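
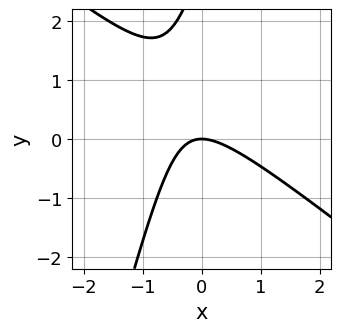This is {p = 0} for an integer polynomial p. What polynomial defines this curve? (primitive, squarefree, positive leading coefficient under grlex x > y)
3*x^2 + 3*x*y - y^2 + 3*y

First, the degree is 2 — a generic line meets the curve in up to 2 points.
Next, reading off the gridlines: it crosses the y-axis at the gridline y = 0; it crosses the x-axis at the gridline x = 0.
Finally, the integer polynomial consistent with all of this is the stated p.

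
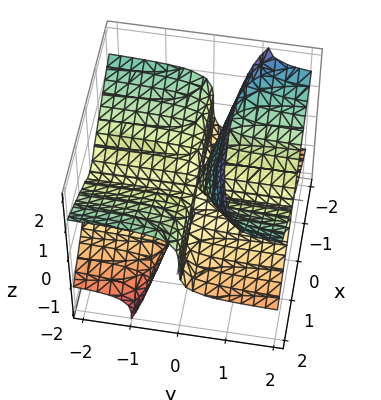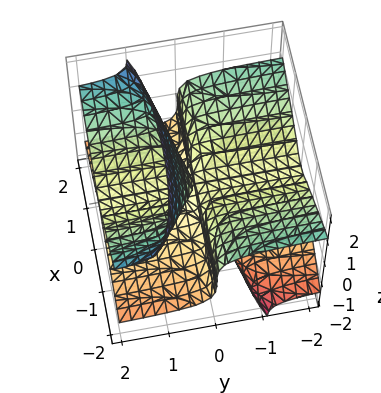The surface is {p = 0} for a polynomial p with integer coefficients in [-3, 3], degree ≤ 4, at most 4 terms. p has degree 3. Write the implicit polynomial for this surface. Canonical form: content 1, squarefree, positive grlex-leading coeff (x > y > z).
1. The degree is 3 — the shape is more complex than any degree-2 surface.
2. Checking where it meets the axes: the visible x-axis segment lies entirely on the surface; it crosses the z-axis at the gridline z = 0; the visible y-axis segment lies entirely on the surface.
3. Putting this together gives p.

x^2*y - 3*y*z^2 + z^3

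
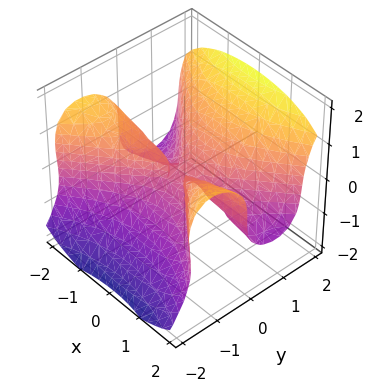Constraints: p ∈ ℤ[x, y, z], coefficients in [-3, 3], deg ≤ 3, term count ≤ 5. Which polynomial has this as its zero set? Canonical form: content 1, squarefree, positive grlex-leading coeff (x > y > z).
1. Degree: a generic line meets the surface in up to 3 points, so deg p = 3.
2. From the visible intercepts: the visible x-axis segment lies entirely on the surface; one y-axis crossing is at y = 0; it meets the z-axis at z = 0 (among the integer gridlines).
3. Assembling these constraints gives the stated polynomial.

2*x^2*y - 3*y^3 + 3*z^3 + y*z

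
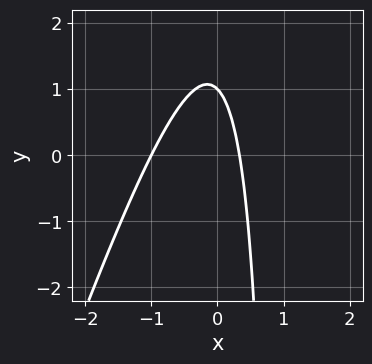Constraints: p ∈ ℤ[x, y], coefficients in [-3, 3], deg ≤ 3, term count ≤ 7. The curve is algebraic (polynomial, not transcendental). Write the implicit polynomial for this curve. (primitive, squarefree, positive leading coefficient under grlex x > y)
3*x^2 - x*y + 2*x + y - 1

First, degree: no degree-1 curve has this shape, so deg p = 2.
Then, from the visible intercepts: it crosses the x-axis at the gridline x = -1; it meets the y-axis at y = 1 (among the integer gridlines).
Finally, solving for integer coefficients yields p as stated.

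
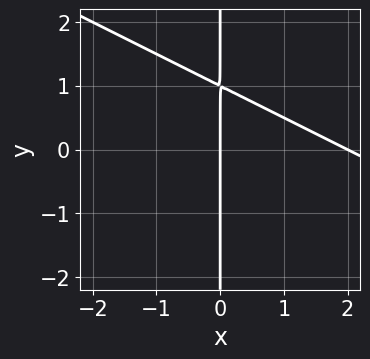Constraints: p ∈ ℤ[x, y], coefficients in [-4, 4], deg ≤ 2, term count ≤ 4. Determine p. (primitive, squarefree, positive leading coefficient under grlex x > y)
x^2 + 2*x*y - 2*x

(a) The degree is 2 — a generic line meets the curve in up to 2 points.
(b) From the axis intercepts and sections: every point of the y-axis in the box is on the curve; among the integer gridlines, it crosses the x-axis at x ∈ {0, 2}.
(c) Matching integer coefficients to the picture gives p.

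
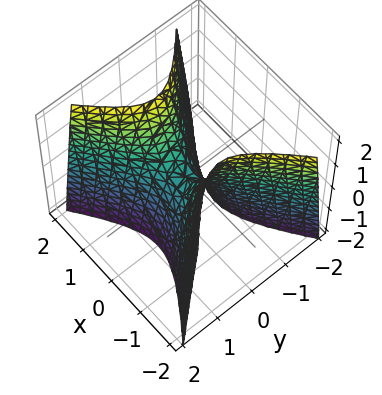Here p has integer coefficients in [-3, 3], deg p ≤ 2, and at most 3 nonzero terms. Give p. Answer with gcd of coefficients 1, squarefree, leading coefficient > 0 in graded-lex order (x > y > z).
First, deg p = 2. A hyperbolic paraboloid; a quadric.
Then, symmetries: the x ↦ −x reflection is a symmetry, so x appears only in even powers; the y ↦ −y reflection is a symmetry, so y appears only in even powers.
Next, from the visible intercepts: it meets the z-axis at z = 0 (among the integer gridlines); it crosses the y-axis at the gridline y = 0; one x-axis crossing is at x = 0.
Finally, together with the visible shape, these determine p as stated.

2*x^2 - 3*y^2 - z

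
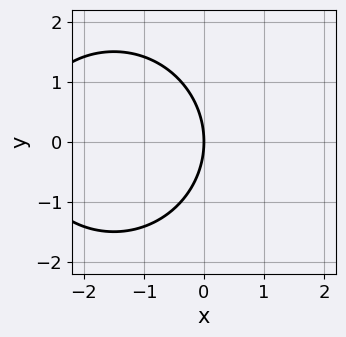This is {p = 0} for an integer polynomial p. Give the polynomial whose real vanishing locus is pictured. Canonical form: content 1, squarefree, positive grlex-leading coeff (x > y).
x^2 + y^2 + 3*x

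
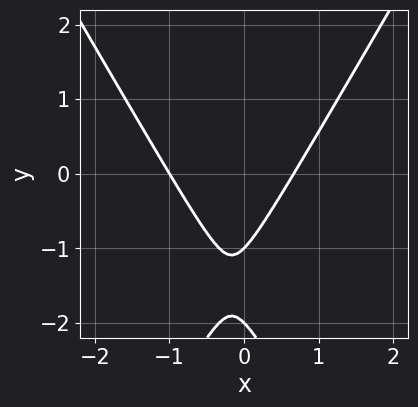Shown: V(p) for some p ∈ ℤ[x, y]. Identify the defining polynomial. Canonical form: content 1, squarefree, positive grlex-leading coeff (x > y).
3*x^2 - y^2 + x - 3*y - 2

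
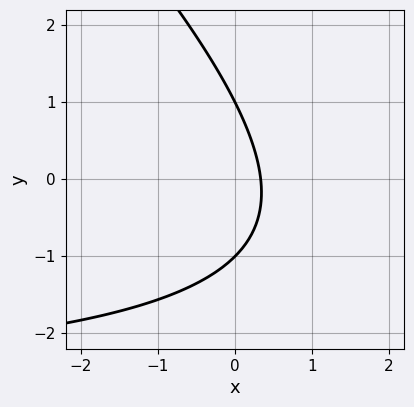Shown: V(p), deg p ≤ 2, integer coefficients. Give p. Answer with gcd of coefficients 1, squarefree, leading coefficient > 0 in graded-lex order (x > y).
x*y + y^2 + 3*x - 1

deg p = 2. The shape is more complex than any degree-1 curve.
From the visible intercepts: the y-axis gridline crossings are at y ∈ {-1, 1}.
These observations pin down the coefficients.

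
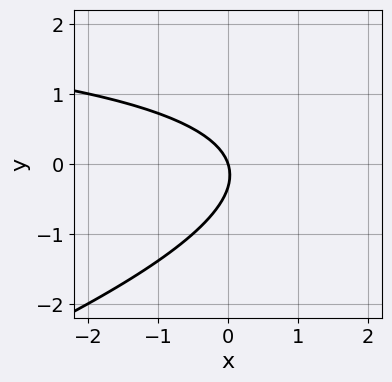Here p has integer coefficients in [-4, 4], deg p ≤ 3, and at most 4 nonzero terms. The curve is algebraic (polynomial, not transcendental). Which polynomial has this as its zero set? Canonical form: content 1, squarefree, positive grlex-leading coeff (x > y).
First, degree: a generic line meets the curve in up to 2 points, so deg p = 2.
Then, from the visible intercepts: it meets the x-axis at x = 0 (among the integer gridlines); one y-axis crossing is at y = 0.
Finally, together with the visible shape, these determine p as stated.

x*y - 3*y^2 - 3*x - y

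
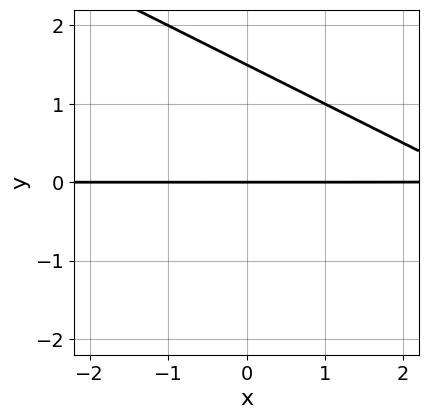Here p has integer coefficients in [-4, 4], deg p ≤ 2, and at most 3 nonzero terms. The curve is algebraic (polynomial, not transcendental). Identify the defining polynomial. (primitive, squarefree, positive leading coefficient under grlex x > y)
x*y + 2*y^2 - 3*y

(a) deg p = 2. The shape is more complex than any degree-1 curve.
(b) Against the integer gridlines: the visible x-axis segment lies entirely on the curve; it crosses the y-axis at the gridline y = 0.
(c) Solving for integer coefficients yields p as stated.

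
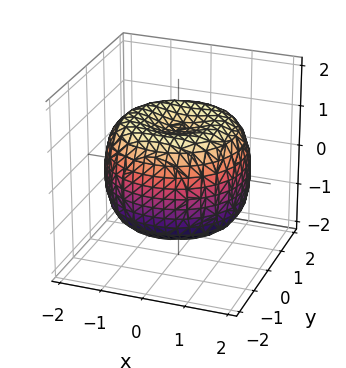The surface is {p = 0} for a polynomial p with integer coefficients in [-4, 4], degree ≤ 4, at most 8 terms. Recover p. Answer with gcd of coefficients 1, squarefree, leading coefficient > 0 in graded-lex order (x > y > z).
deg p = 4.
Symmetry: the z-axis is an axis of rotation, so x and y enter only as x² + y².
From the visible intercepts: the z-axis gridline crossings are at z ∈ {-1, 1}; a circular section at z = -1 has radius between 1 and 2.
These observations pin down the coefficients.

x^4 + 2*x^2*y^2 + y^4 - 2*x^2 - 2*y^2 + 2*z^2 - 2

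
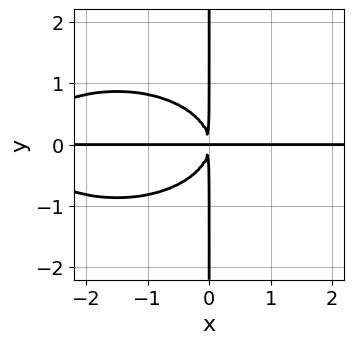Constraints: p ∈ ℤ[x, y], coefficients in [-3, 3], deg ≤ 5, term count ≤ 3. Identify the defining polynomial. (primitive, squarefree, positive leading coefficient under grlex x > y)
x^3*y + 3*x*y^3 + 3*x^2*y

deg p = 4.
Against the integer gridlines: the visible y-axis segment lies entirely on the curve; every point of the x-axis in the box is on the curve.
Fitting integer coefficients to these (and the overall shape) gives p.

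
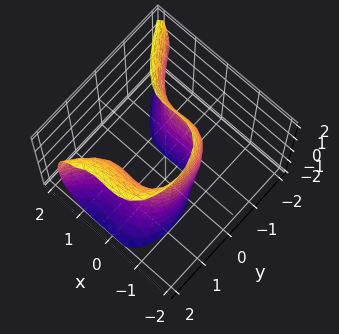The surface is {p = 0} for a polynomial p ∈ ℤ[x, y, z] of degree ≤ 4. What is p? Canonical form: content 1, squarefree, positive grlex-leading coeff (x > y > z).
First, deg p = 3. The shape is more complex than any degree-2 surface.
Then, from the visible intercepts: the surface avoids every integer z-axis point in the box; the y-axis gridline crossings are at y ∈ {-1, 1}.
Finally, putting this together gives p.

3*x^3 + y*z^2 - 2*x^2 - 3*y^2 + 3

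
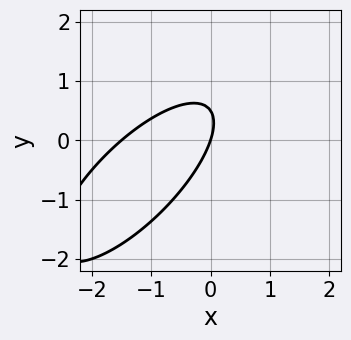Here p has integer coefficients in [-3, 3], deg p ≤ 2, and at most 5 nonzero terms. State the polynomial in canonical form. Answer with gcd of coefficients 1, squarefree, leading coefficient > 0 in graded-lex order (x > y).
2*x^2 - 3*x*y + 2*y^2 + 3*x - y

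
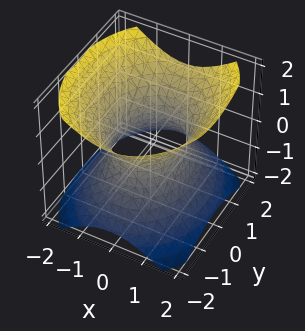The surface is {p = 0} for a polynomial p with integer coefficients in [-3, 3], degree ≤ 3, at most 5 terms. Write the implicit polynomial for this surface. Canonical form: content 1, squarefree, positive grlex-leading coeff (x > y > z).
The degree is 2 — an hourglass — one-sheet hyperboloid; a quadric.
Symmetries: the y ↦ −y reflection is a symmetry, so y appears only in even powers; the z ↦ −z reflection is a symmetry, so z appears only in even powers; mirror symmetry x ↦ −x ⇒ only even powers of x.
Reading off the gridlines: the x-axis gridline crossings are at x ∈ {-1, 1}; it misses every integer gridline on the z-axis.
These observations pin down the coefficients.

3*x^2 + 2*y^2 - 3*z^2 - 3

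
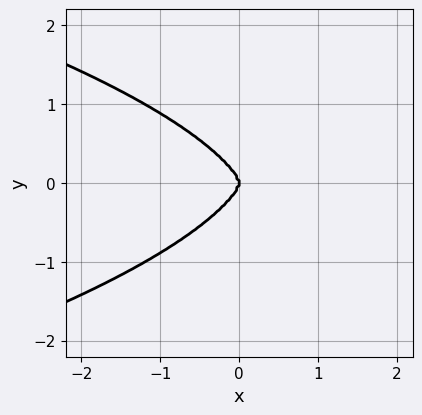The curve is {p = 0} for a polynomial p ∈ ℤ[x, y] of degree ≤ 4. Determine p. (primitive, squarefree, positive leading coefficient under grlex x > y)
1. The degree is 4 — a generic line meets the curve in up to 4 points.
2. Symmetries: mirror symmetry y ↦ −y ⇒ only even powers of y.
3. Against the integer gridlines: one y-axis crossing is at y = 0; it meets the x-axis at x = 0 (among the integer gridlines).
4. Together with the visible shape, these determine p as stated.

x^2*y^2 + 2*y^4 + 2*x^3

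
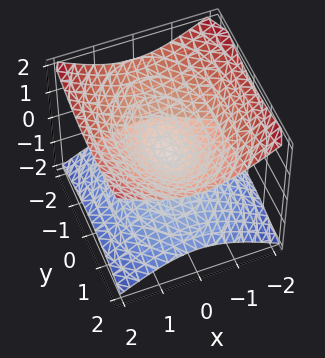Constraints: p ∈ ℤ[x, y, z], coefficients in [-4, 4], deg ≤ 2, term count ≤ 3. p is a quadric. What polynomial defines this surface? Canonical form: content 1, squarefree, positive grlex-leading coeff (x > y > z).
(a) Degree: a double cone through the origin; a quadric, so deg p = 2.
(b) Symmetries: it's symmetric under y → −y, forcing even powers of y; mirror symmetry z ↦ −z ⇒ only even powers of z; the x ↦ −x reflection is a symmetry, so x appears only in even powers.
(c) Against the integer gridlines: it crosses the x-axis at the gridline x = 0; it crosses the z-axis at the gridline z = 0; it meets the y-axis at y = 0 (among the integer gridlines).
(d) Assembling these constraints gives the stated polynomial.

2*x^2 + y^2 - 3*z^2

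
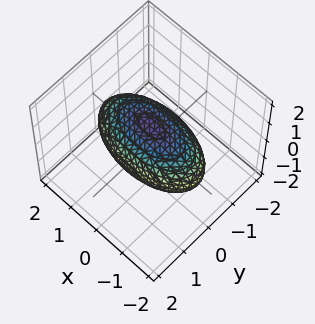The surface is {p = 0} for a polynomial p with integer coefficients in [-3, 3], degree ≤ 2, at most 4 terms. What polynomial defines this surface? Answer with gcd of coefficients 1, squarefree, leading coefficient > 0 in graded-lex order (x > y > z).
First, degree: a closed, bounded, convex surface; a quadric, so deg p = 2.
Then, symmetries: mirror symmetry x ↦ −x ⇒ only even powers of x; it's symmetric under z → −z, forcing even powers of z; mirror symmetry y ↦ −y ⇒ only even powers of y.
Next, reading off the gridlines: among the integer gridlines, it crosses the z-axis at z ∈ {-1, 1}; among the integer gridlines, it crosses the y-axis at y ∈ {-1, 1}.
Finally, these observations pin down the coefficients.

x^2 + 3*y^2 + 3*z^2 - 3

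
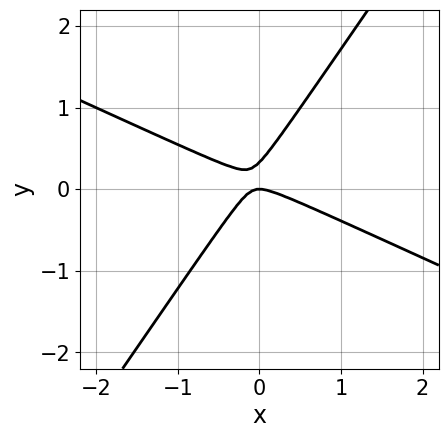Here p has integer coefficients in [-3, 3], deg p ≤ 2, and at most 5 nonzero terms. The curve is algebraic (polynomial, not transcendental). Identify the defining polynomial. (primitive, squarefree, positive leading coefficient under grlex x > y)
2*x^2 + 3*x*y - 3*y^2 + y

Degree: a generic line meets the curve in up to 2 points, so deg p = 2.
From the axis intercepts and sections: it meets the x-axis at x = 0 (among the integer gridlines); it crosses the y-axis at the gridline y = 0.
Assembling these constraints gives the stated polynomial.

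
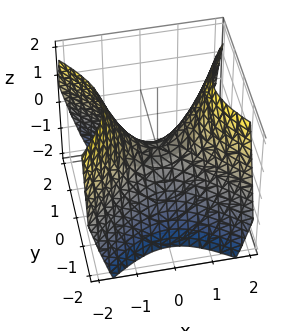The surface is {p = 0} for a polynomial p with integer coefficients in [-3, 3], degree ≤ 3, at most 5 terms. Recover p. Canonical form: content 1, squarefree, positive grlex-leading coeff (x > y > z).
x^2 - y^2 - z

1. deg p = 2. A saddle surface; a quadric.
2. Symmetries: it's symmetric under y → −y, forcing even powers of y; mirror symmetry x ↦ −x ⇒ only even powers of x.
3. Against the integer gridlines: it crosses the x-axis at the gridline x = 0; it meets the z-axis at z = 0 (among the integer gridlines).
4. Assembling these constraints gives the stated polynomial.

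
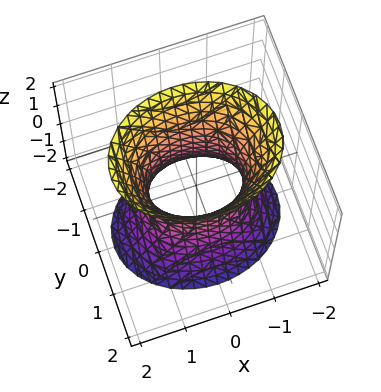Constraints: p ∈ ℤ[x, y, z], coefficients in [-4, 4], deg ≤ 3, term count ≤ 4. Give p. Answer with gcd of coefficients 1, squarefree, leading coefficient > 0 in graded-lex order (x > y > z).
2*x^2 + 3*y^2 - z^2 - 2

(a) deg p = 2. An hourglass — one-sheet hyperboloid; a quadric.
(b) Symmetries: the y ↦ −y reflection is a symmetry, so y appears only in even powers; it's symmetric under x → −x, forcing even powers of x; mirror symmetry z ↦ −z ⇒ only even powers of z.
(c) Against the integer gridlines: the x-axis gridline crossings are at x ∈ {-1, 1}; no z-intercept at any integer in the box.
(d) Putting this together gives p.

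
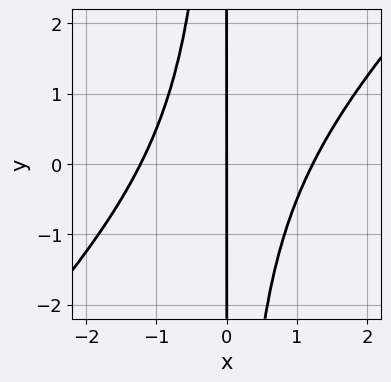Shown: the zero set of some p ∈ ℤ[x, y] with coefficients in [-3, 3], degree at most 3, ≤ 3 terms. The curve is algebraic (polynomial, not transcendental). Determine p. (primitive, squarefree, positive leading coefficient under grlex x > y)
2*x^3 - 2*x^2*y - 3*x

First, deg p = 3. A generic line meets the curve in up to 3 points.
Then, from the visible intercepts: every point of the y-axis in the box is on the curve; it meets the x-axis at x = 0 (among the integer gridlines).
Finally, assembling these constraints gives the stated polynomial.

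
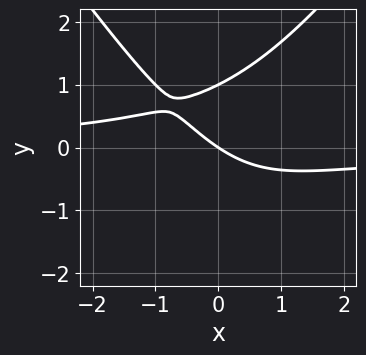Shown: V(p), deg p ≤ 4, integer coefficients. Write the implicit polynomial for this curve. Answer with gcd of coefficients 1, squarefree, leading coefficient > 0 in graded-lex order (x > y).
2*x^2*y - y^3 - 2*y^2 + 2*x + 3*y

First, the degree is 3 — the shape is more complex than any degree-2 curve.
Then, reading off the gridlines: among the integer gridlines, it crosses the y-axis at y ∈ {0, 1}; one x-axis crossing is at x = 0.
Finally, matching integer coefficients to the picture gives p.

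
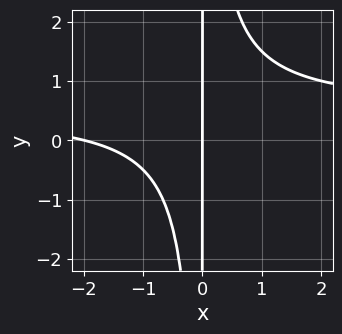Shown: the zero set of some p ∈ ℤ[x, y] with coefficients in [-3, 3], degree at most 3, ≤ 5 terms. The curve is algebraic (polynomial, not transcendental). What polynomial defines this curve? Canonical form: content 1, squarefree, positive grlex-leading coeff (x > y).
2*x^2*y - x^2 - 2*x

(a) Degree: the shape is more complex than any degree-2 curve, so deg p = 3.
(b) From the visible intercepts: among the integer gridlines, it crosses the x-axis at x ∈ {-2, 0}; every point of the y-axis in the box is on the curve.
(c) Putting this together gives p.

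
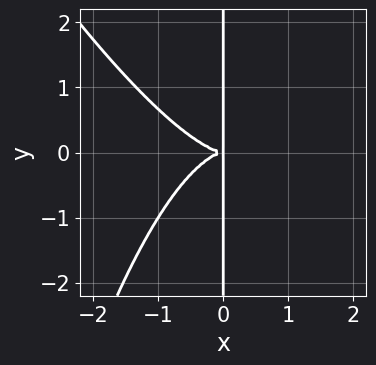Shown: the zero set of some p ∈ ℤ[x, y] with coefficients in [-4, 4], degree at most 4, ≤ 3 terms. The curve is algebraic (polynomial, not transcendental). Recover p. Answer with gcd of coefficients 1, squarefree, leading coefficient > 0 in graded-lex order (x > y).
2*x^4 + x^3*y + 3*x*y^2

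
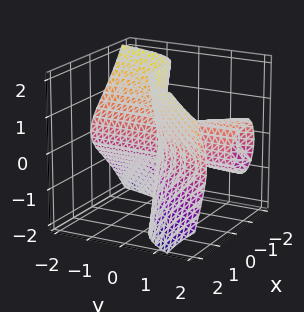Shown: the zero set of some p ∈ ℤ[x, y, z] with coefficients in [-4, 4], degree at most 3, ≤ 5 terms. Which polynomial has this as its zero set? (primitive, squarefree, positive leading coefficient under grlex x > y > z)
1. I count 2 distinct pieces. They look like related sheets of one shape, so recover p as a whole.
2. The degree is 3 — the shape is more complex than any degree-2 surface.
3. Checking where it meets the axes: every point of the z-axis in the box is on the surface; it meets the x-axis at x = 0 (among the integer gridlines); every point of the y-axis in the box is on the surface.
4. Assembling these constraints gives the stated polynomial.

x^3 - y*z^2 - x*y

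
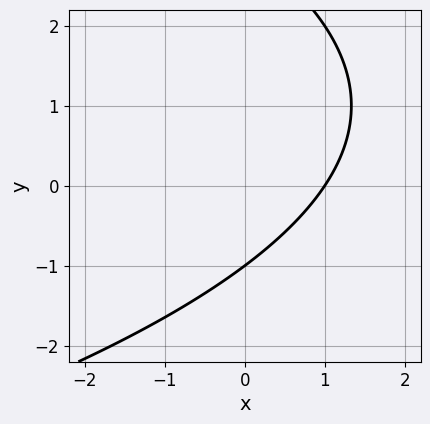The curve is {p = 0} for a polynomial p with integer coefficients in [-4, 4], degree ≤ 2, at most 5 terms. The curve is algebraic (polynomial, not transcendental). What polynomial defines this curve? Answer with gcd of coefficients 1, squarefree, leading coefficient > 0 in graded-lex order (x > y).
y^2 + 3*x - 2*y - 3

The degree is 2 — no degree-1 curve has this shape.
Reading off the gridlines: it meets the x-axis at x = 1 (among the integer gridlines); it crosses the y-axis at the gridline y = -1.
Fitting integer coefficients to these (and the overall shape) gives p.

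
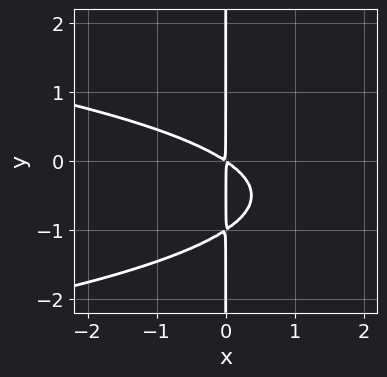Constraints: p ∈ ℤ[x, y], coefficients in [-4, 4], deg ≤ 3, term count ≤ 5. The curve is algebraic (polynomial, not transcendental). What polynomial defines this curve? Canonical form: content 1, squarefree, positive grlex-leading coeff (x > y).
3*x*y^2 + 2*x^2 + 3*x*y

(a) Degree: a generic line meets the curve in up to 3 points, so deg p = 3.
(b) From the axis intercepts and sections: every point of the y-axis in the box is on the curve.
(c) The integer polynomial consistent with all of this is the stated p.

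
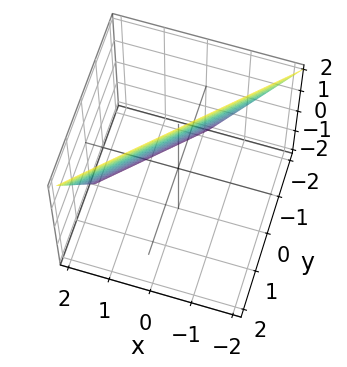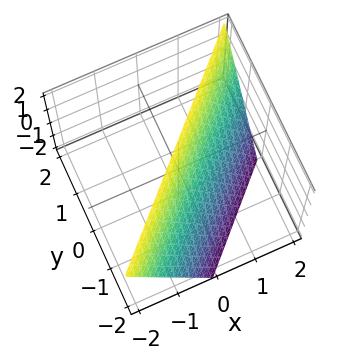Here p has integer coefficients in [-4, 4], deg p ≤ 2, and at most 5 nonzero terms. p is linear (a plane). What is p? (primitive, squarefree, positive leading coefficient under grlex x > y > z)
2*x - 2*y + z - 2

(a) The degree is 1 — every cross-section is a straight line — this is a plane.
(b) Against the integer gridlines: one x-axis crossing is at x = 1; one z-axis crossing is at z = 2.
(c) Solving for integer coefficients yields p as stated. Check: (0, -1, 0) on the y-axis lies on the surface, and p(0, -1, 0) = 0. ✓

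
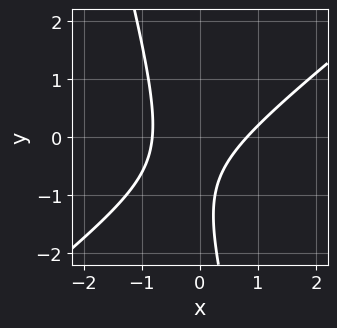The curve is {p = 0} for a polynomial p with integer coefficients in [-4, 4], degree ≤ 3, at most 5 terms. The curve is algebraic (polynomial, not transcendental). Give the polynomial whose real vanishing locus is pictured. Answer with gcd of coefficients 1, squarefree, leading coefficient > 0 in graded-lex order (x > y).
3*x^2 - 3*x*y - y^2 - 2*y - 2

1. The degree is 2 — the shape is more complex than any degree-1 curve.
2. Reading off the gridlines: the curve avoids every integer y-axis point in the box.
3. Putting this together gives p.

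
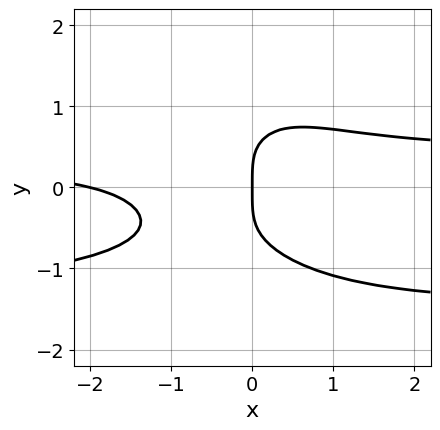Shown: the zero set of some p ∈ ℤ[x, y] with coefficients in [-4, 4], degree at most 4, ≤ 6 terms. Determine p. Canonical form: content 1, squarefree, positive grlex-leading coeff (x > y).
2*x^2*y^2 + 2*y^4 + 2*x^2*y - x^2 - 2*x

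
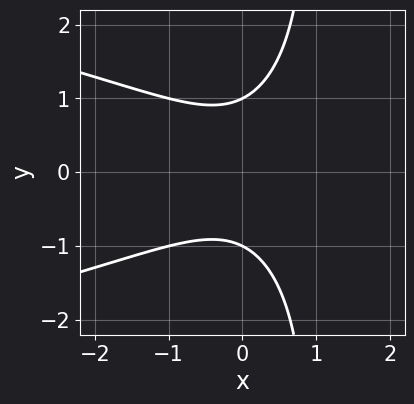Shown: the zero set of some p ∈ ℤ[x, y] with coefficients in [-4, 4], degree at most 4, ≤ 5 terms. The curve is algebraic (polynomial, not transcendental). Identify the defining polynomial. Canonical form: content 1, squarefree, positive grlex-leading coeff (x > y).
First, degree: a generic line meets the curve in up to 3 points, so deg p = 3.
Then, symmetries: mirror symmetry y ↦ −y ⇒ only even powers of y.
Then, from the visible intercepts: the curve avoids every integer x-axis point in the box; the y-axis gridline crossings are at y ∈ {-1, 1}.
Finally, these observations pin down the coefficients.

x*y^2 + x^2 - y^2 + 1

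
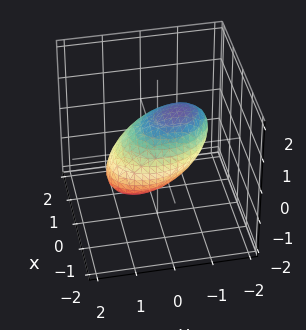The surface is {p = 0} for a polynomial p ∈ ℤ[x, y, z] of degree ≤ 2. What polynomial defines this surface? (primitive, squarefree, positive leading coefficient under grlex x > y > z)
deg p = 2. A generic line meets the surface in up to 2 points.
Against the integer gridlines: the x-axis gridline crossings are at x ∈ {-1, 1}; the z-axis gridline crossings are at z ∈ {-1, 1}.
These observations pin down the coefficients.

3*x^2 + x*y + 2*y^2 + 2*y*z + 3*z^2 - 3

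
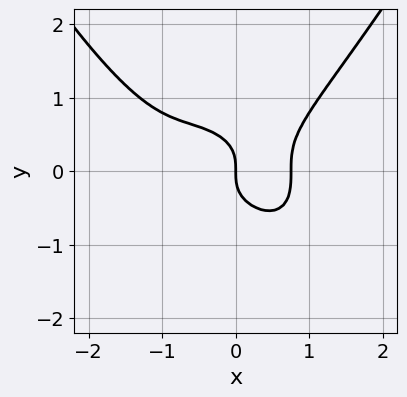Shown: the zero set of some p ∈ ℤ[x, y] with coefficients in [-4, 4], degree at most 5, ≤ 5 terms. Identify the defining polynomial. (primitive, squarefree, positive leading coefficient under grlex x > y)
x^4 + x^3 - 2*y^3 - x

The degree is 4 — a generic line meets the curve in up to 4 points.
Reading off the gridlines: it crosses the y-axis at the gridline y = 0; it meets the x-axis at x = 0 (among the integer gridlines).
Fitting integer coefficients to these (and the overall shape) gives p.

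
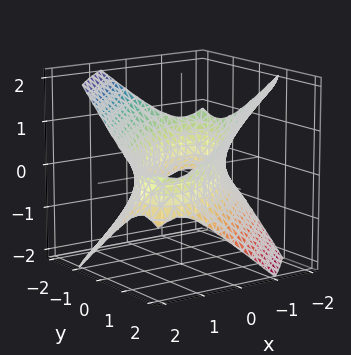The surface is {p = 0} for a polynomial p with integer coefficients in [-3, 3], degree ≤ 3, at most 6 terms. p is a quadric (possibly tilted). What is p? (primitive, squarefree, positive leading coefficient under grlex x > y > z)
2*x^2 - 3*x*y + 2*y^2 - 3*z^2 - 3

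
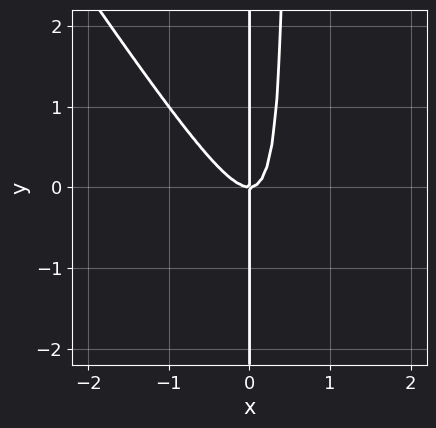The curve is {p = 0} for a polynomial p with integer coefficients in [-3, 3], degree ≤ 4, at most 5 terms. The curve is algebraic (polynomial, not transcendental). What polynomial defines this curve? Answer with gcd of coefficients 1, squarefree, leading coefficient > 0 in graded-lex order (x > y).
Degree: no degree-2 curve has this shape, so deg p = 3.
Checking where it meets the axes: the visible y-axis segment lies entirely on the curve; it crosses the x-axis at the gridline x = 0.
Fitting integer coefficients to these (and the overall shape) gives p.

3*x^3 + 2*x^2*y - x*y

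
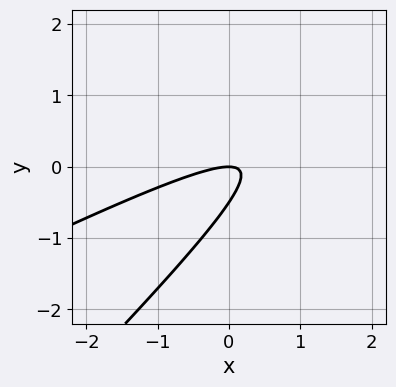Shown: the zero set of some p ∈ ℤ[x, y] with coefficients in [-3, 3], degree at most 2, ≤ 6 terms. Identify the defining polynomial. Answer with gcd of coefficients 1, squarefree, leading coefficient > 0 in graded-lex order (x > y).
x^2 - 3*x*y + 2*y^2 + y

First, the degree is 2 — the shape is more complex than any degree-1 curve.
Next, checking where it meets the axes: it meets the x-axis at x = 0 (among the integer gridlines); it meets the y-axis at y = 0 (among the integer gridlines).
Finally, these observations pin down the coefficients.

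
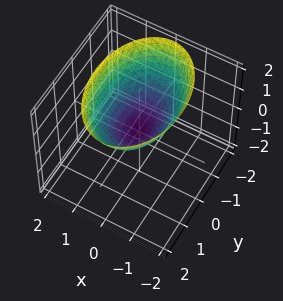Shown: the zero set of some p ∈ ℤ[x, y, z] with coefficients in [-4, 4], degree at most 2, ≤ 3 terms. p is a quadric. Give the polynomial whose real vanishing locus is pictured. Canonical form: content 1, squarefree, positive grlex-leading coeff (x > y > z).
2*x^2 + y^2 - 2*z

(a) The degree is 2 — a single bowl opening along one axis; a quadric.
(b) Symmetries: mirror symmetry y ↦ −y ⇒ only even powers of y; the x ↦ −x reflection is a symmetry, so x appears only in even powers.
(c) From the axis intercepts and sections: one x-axis crossing is at x = 0; one y-axis crossing is at y = 0.
(d) Putting this together gives p.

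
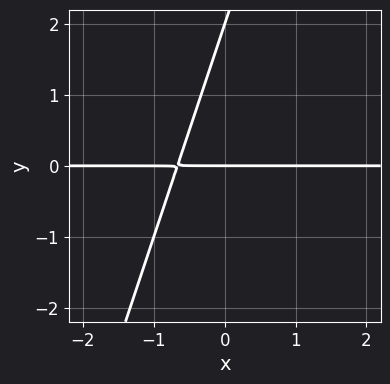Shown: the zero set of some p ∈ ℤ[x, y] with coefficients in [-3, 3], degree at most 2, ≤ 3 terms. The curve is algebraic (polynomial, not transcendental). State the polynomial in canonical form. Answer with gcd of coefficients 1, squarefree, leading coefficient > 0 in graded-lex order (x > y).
3*x*y - y^2 + 2*y

First, the degree is 2 — the shape is more complex than any degree-1 curve.
Next, observable constraints: the visible x-axis segment lies entirely on the curve; among the integer gridlines, it crosses the y-axis at y ∈ {0, 2}.
Finally, solving for integer coefficients yields p as stated.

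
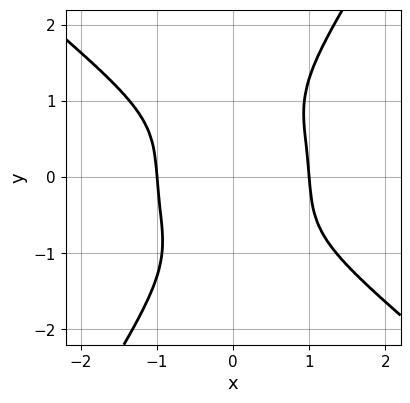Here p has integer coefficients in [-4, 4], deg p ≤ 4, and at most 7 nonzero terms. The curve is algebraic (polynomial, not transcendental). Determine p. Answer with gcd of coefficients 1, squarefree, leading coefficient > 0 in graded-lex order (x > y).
(a) Degree: a generic line meets the curve in up to 4 points, so deg p = 4.
(b) Checking where it meets the axes: the x-axis gridline crossings are at x ∈ {-1, 1}; no y-intercept at any integer in the box.
(c) Together with the visible shape, these determine p as stated.

3*x^4 + x^3*y + 2*x*y^3 - 2*y^4 - 3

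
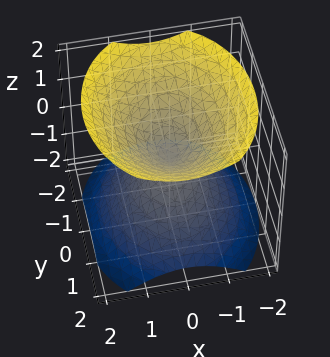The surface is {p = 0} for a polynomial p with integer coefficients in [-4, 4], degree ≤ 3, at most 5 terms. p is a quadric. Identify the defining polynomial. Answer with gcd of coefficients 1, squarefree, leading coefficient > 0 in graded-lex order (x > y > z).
3*x^2 + 2*y^2 - 3*z^2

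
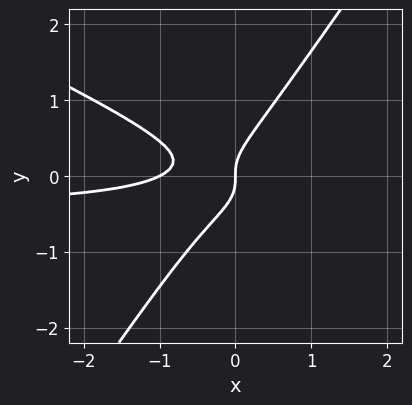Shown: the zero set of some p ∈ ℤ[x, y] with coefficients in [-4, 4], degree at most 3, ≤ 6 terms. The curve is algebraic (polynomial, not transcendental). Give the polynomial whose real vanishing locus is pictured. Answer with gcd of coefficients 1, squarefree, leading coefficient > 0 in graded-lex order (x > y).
2*x^2*y + 3*x*y^2 - 3*y^3 + x^2 + x

(a) Degree: no degree-2 curve has this shape, so deg p = 3.
(b) From the axis intercepts and sections: the x-axis gridline crossings are at x ∈ {-1, 0}; one y-axis crossing is at y = 0.
(c) Matching integer coefficients to the picture gives p.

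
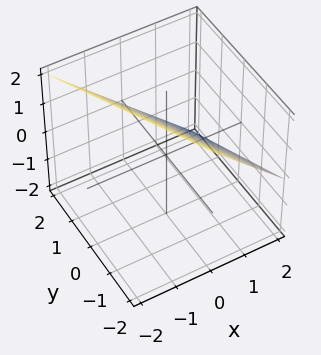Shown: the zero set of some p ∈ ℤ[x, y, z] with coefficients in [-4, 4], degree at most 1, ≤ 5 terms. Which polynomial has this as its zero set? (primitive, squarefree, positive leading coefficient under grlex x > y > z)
2*x + y + 2*z - 2

First, deg p = 1.
Then, reading off the gridlines: one y-axis crossing is at y = 2; it crosses the x-axis at the gridline x = 1; it crosses the z-axis at the gridline z = 1.
Finally, the integer polynomial consistent with all of this is the stated p.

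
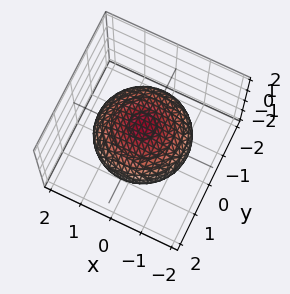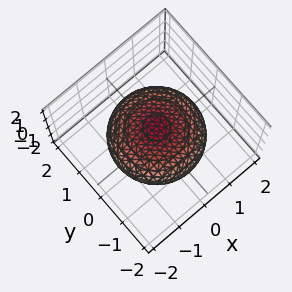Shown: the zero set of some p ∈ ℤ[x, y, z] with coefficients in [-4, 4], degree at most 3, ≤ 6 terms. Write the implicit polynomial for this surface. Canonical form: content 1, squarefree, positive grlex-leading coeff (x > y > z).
x^2 + y^2 + 2*z^2 - 2

1. The degree is 2 — a closed, bounded, convex surface; a quadric.
2. Symmetries: the z-axis is an axis of rotation, so x and y enter only as x² + y²; mirror symmetry z ↦ −z ⇒ only even powers of z.
3. Against the integer gridlines: a circular section at z = 0 has radius between 1 and 2; the z-axis gridline crossings are at z ∈ {-1, 1}.
4. Matching integer coefficients to the picture gives p.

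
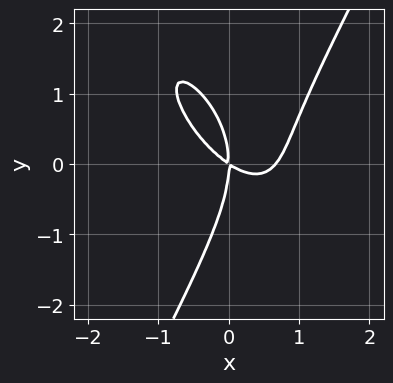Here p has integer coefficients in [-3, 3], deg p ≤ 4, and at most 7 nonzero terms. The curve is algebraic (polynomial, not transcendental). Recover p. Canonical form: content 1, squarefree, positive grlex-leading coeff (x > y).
First, deg p = 3. The shape is more complex than any degree-2 curve.
Next, checking where it meets the axes: one x-axis crossing is at x = 0; one y-axis crossing is at y = 0.
Finally, these observations pin down the coefficients.

3*x^3 + 2*x^2*y - y^3 - 2*x^2 - 3*x*y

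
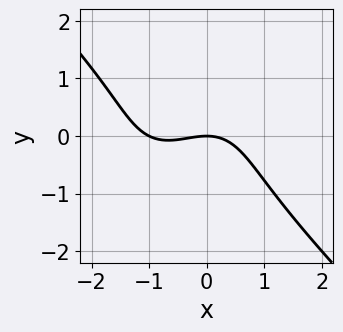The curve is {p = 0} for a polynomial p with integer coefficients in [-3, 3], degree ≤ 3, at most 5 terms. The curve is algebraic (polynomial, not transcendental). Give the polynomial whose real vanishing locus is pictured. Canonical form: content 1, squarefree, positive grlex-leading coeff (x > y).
x^3 + y^3 + x^2 + 2*y

1. Degree: no degree-2 curve has this shape, so deg p = 3.
2. From the visible intercepts: it meets the y-axis at y = 0 (among the integer gridlines); among the integer gridlines, it crosses the x-axis at x ∈ {-1, 0}.
3. Together with the visible shape, these determine p as stated.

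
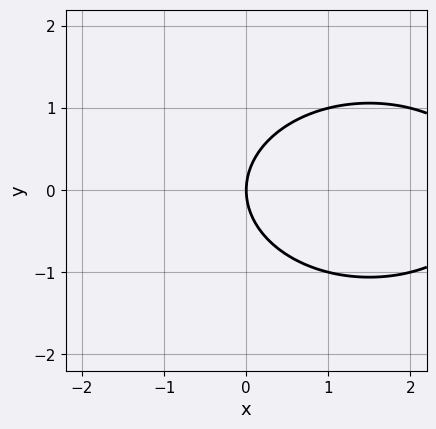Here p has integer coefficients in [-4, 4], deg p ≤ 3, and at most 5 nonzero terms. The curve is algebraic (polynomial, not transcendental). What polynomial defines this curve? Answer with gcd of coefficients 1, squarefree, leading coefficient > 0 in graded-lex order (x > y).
First, deg p = 2. A generic line meets the curve in up to 2 points.
Then, symmetries: the y ↦ −y reflection is a symmetry, so y appears only in even powers.
Next, from the axis intercepts and sections: one y-axis crossing is at y = 0; it meets the x-axis at x = 0 (among the integer gridlines).
Finally, assembling these constraints gives the stated polynomial.

x^2 + 2*y^2 - 3*x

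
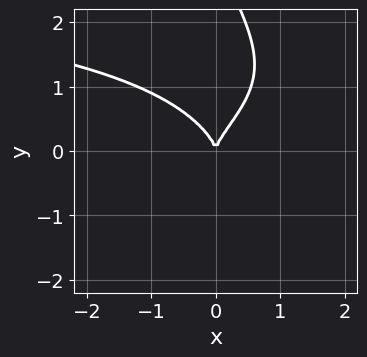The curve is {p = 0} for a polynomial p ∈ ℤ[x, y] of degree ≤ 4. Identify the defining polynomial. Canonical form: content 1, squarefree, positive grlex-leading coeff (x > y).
2*x*y^3 + y^4 - 3*y^3 + 3*x^2

First, degree: a generic line meets the curve in up to 4 points, so deg p = 4.
Then, from the visible intercepts: it meets the x-axis at x = 0 (among the integer gridlines); it meets the y-axis at y = 0 (among the integer gridlines).
Finally, fitting integer coefficients to these (and the overall shape) gives p.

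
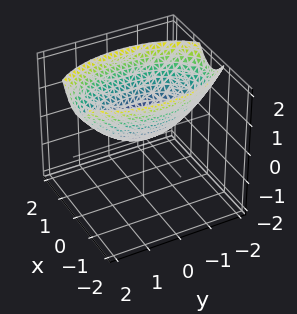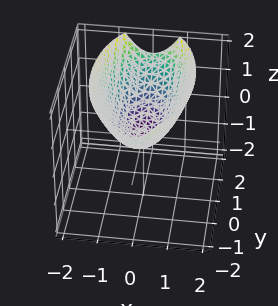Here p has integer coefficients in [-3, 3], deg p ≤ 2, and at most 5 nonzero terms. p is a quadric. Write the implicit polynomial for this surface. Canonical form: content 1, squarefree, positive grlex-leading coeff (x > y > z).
(a) deg p = 2. A paraboloid; a quadric.
(b) Symmetries: mirror symmetry y ↦ −y ⇒ only even powers of y; it's symmetric under x → −x, forcing even powers of x.
(c) From the axis intercepts and sections: one z-axis crossing is at z = 0; one y-axis crossing is at y = 0; it crosses the x-axis at the gridline x = 0.
(d) Matching integer coefficients to the picture gives p.

3*x^2 + y^2 - 3*z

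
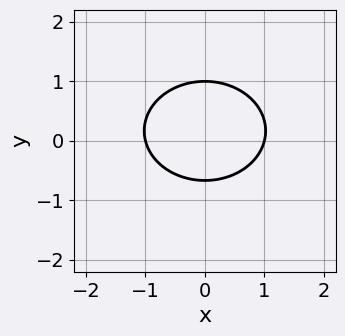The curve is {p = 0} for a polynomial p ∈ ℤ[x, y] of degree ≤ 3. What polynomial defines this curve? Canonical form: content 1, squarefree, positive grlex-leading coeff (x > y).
2*x^2 + 3*y^2 - y - 2

deg p = 2.
Symmetries: mirror symmetry x ↦ −x ⇒ only even powers of x.
Reading off the gridlines: among the integer gridlines, it crosses the x-axis at x ∈ {-1, 1}; it crosses the y-axis at the gridline y = 1.
Assembling these constraints gives the stated polynomial.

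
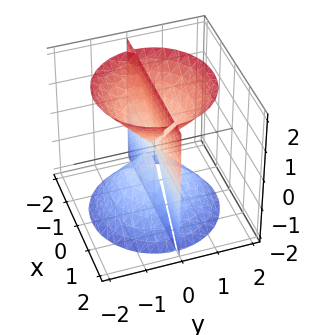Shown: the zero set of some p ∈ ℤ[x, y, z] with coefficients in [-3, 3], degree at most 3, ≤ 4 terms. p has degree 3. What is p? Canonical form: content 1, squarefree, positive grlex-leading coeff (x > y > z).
1. The picture has 3 separate pieces. They look like related sheets of one shape, so recover p as a whole.
2. Degree: the shape is more complex than any degree-2 surface, so deg p = 3.
3. From the visible intercepts: one y-axis crossing is at y = 0; the visible z-axis segment lies entirely on the surface.
4. Matching integer coefficients to the picture gives p. Check: (-1, 0, 0) on the x-axis lies on the surface, and p(-1, 0, 0) = 0. ✓

3*x^2*y + 3*y^3 - 2*y*z^2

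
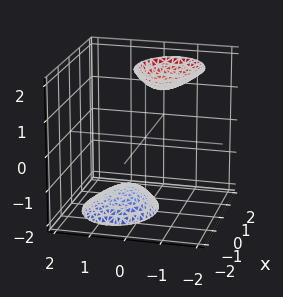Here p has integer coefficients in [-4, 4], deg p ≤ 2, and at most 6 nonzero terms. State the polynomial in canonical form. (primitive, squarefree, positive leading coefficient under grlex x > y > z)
2*x^2 + 3*y^2 + 2*y*z - z^2 + 3

First, I count 2 distinct pieces. They look like related sheets of one shape, so recover p as a whole.
Next, degree: the shape is more complex than any degree-1 surface, so deg p = 2.
Then, observable constraints: the surface avoids every integer x-axis point in the box; it misses every integer gridline on the y-axis.
Finally, solving for integer coefficients yields p as stated.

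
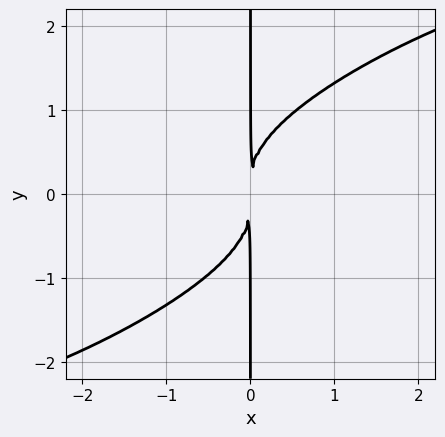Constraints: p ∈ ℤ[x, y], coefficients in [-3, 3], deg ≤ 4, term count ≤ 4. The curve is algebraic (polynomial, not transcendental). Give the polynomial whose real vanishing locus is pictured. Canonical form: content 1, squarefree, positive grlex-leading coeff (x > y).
x^3*y - 3*x^2*y^2 + 3*x*y^3 - 3*x^2

(a) Degree: the shape is more complex than any degree-3 curve, so deg p = 4.
(b) From the axis intercepts and sections: the visible y-axis segment lies entirely on the curve.
(c) These observations pin down the coefficients.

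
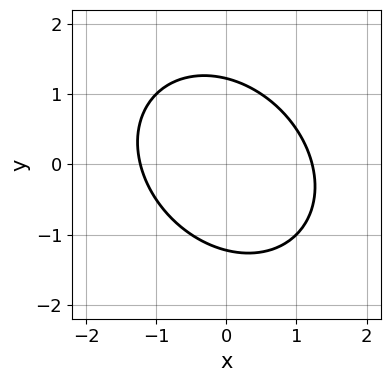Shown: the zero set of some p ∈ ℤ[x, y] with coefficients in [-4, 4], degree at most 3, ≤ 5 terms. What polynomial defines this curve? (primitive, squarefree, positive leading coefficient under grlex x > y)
2*x^2 + x*y + 2*y^2 - 3

Degree: the shape is more complex than any degree-1 curve, so deg p = 2.
The integer polynomial consistent with all of this is the stated p.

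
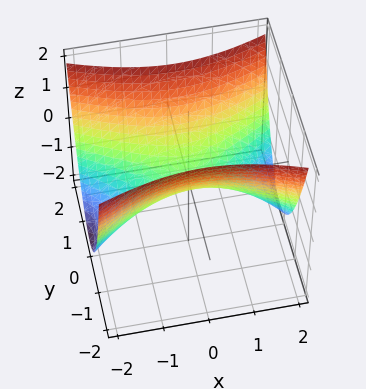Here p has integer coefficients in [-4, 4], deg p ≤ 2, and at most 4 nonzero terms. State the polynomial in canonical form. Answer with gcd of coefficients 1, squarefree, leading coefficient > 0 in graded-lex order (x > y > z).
The degree is 2 — a hyperbolic paraboloid; a quadric.
Symmetries: the x ↦ −x reflection is a symmetry, so x appears only in even powers; the y ↦ −y reflection is a symmetry, so y appears only in even powers.
Against the integer gridlines: it meets the y-axis at y = 0 (among the integer gridlines); one z-axis crossing is at z = 0; one x-axis crossing is at x = 0.
Matching integer coefficients to the picture gives p.

x^2 - 3*y^2 + 3*z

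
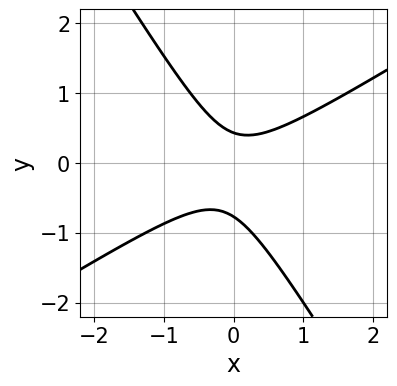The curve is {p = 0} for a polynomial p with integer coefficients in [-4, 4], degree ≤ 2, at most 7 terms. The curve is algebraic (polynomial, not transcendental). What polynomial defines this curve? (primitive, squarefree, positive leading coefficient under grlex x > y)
3*x^2 - 3*x*y - 3*y^2 - y + 1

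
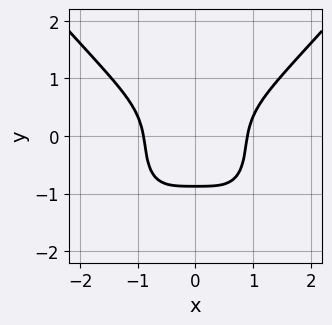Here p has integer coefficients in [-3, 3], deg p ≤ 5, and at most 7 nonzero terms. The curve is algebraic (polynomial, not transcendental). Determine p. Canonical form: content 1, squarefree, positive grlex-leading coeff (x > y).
3*x^4 - 2*x^2*y^2 - 2*x^2*y - 3*y^3 - 2

(a) deg p = 4.
(b) Symmetries: the x ↦ −x reflection is a symmetry, so x appears only in even powers.
(c) Solving for integer coefficients yields p as stated.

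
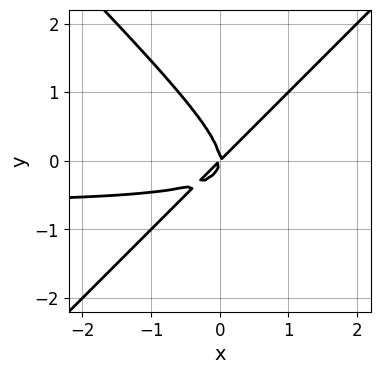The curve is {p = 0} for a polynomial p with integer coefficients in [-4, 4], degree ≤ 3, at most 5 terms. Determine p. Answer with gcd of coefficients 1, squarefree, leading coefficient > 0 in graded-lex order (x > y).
3*x^2*y - 3*y^3 + 2*x^2 - 2*x*y

1. The degree is 3 — a generic line meets the curve in up to 3 points.
2. Observable constraints: it crosses the y-axis at the gridline y = 0; it crosses the x-axis at the gridline x = 0.
3. Assembling these constraints gives the stated polynomial.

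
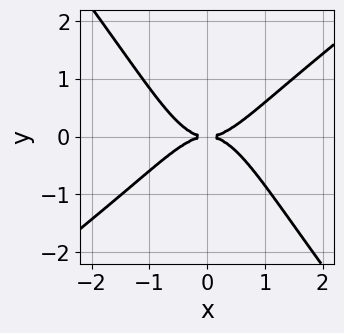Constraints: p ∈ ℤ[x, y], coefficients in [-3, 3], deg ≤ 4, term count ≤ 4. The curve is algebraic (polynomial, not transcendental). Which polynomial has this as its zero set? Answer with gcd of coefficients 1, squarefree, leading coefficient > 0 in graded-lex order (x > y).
The degree is 4 — the shape is more complex than any degree-3 curve.
From the axis intercepts and sections: it meets the y-axis at y = 0 (among the integer gridlines); it crosses the x-axis at the gridline x = 0.
Putting this together gives p.

2*x^4 - x^3*y - 2*x^2*y^2 - 2*y^2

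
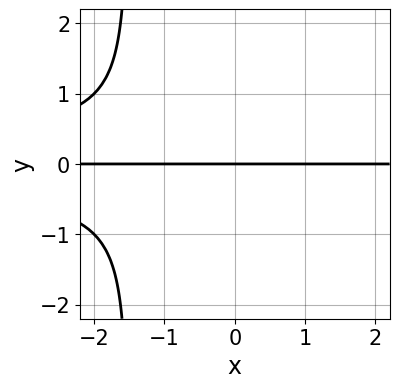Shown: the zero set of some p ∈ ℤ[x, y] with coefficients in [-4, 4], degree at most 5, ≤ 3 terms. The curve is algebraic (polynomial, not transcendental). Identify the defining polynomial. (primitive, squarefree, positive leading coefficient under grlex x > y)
1. The degree is 4 — a generic line meets the curve in up to 4 points.
2. Checking where it meets the axes: the visible x-axis segment lies entirely on the curve; it meets the y-axis at y = 0 (among the integer gridlines).
3. Solving for integer coefficients yields p as stated.

2*x*y^3 + 3*y^3 + y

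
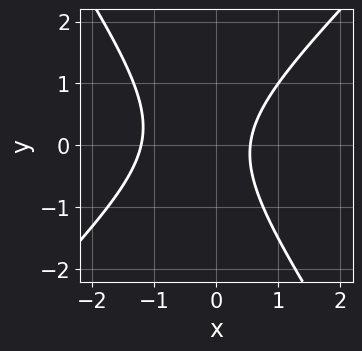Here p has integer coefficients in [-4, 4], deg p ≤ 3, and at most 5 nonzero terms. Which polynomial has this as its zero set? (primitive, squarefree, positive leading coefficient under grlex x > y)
3*x^2 - x*y - 2*y^2 + 2*x - 2

1. The degree is 2 — a generic line meets the curve in up to 2 points.
2. Against the integer gridlines: it misses every integer gridline on the y-axis.
3. Fitting integer coefficients to these (and the overall shape) gives p.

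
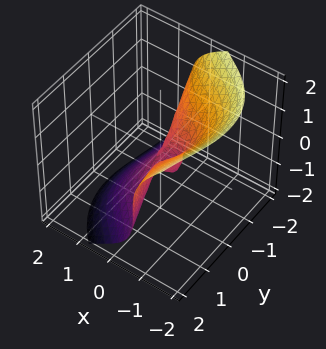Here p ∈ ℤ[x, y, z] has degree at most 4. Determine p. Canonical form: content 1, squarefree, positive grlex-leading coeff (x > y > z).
1. Degree: no degree-2 surface has this shape, so deg p = 3.
2. Reading off the gridlines: it crosses the y-axis at the gridline y = 0; one z-axis crossing is at z = 0; one x-axis crossing is at x = 0.
3. Fitting integer coefficients to these (and the overall shape) gives p.

3*x^3 + 3*x*y^2 + y^3 + 2*z^3 + 2*x^2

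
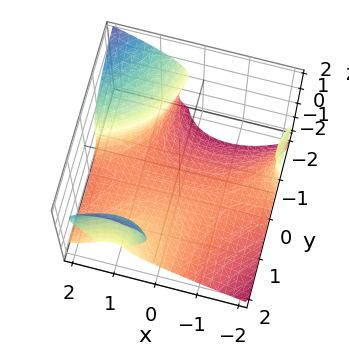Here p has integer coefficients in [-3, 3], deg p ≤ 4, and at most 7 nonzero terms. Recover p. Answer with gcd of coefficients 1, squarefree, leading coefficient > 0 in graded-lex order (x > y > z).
(a) deg p = 3. A generic line meets the surface in up to 3 points.
(b) Against the integer gridlines: it misses every integer gridline on the x-axis; no y-intercept at any integer in the box.
(c) Solving for integer coefficients yields p as stated.

x^2*y - x*y^2 - y*z^2 + z^3 + 2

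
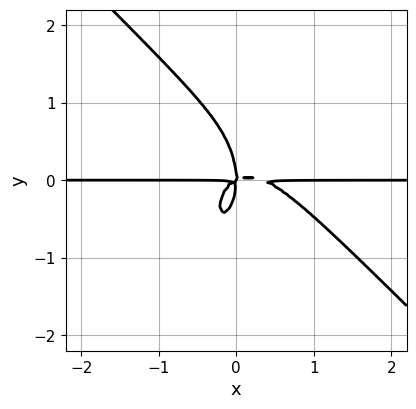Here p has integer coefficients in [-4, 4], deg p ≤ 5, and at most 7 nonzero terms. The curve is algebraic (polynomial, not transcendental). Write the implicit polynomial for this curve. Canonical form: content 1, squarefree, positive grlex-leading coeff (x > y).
3*x^3*y + 2*x^2*y^2 + y^4 - x^2*y + 2*x*y^2

1. deg p = 4. The shape is more complex than any degree-3 curve.
2. Reading off the gridlines: every point of the x-axis in the box is on the curve.
3. Putting this together gives p.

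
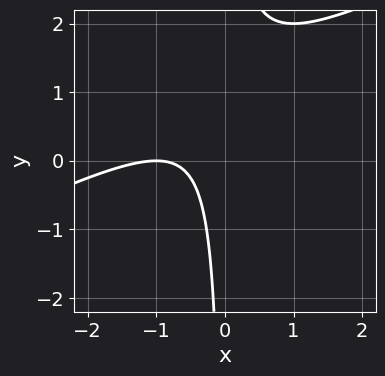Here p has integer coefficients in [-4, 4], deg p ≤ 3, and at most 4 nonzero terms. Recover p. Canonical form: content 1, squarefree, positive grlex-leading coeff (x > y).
x^2 - 2*x*y + 2*x + 1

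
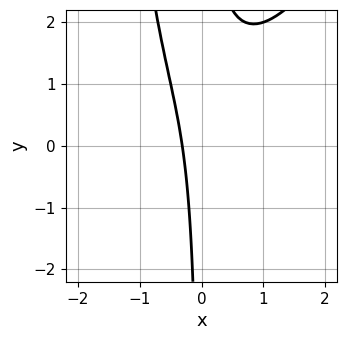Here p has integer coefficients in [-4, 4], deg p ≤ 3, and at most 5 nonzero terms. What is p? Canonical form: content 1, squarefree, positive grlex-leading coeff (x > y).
2*x^3 - x^2*y - 2*x*y + 3*x + 1

First, degree: a generic line meets the curve in up to 3 points, so deg p = 3.
Then, against the integer gridlines: the curve avoids every integer y-axis point in the box.
Finally, putting this together gives p.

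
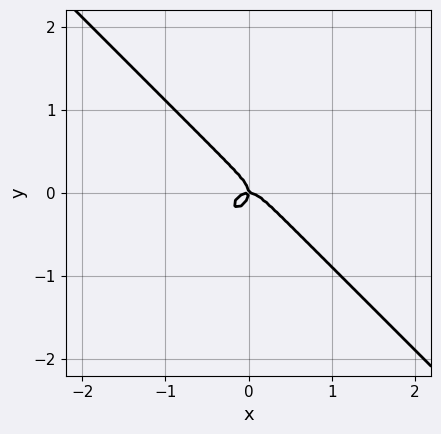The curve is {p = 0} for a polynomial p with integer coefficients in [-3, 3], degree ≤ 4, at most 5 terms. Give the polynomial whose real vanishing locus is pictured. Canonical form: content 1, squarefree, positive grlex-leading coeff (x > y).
(a) Degree: a generic line meets the curve in up to 3 points, so deg p = 3.
(b) Observable constraints: it crosses the y-axis at the gridline y = 0; it crosses the x-axis at the gridline x = 0.
(c) Solving for integer coefficients yields p as stated.

3*x^3 + 3*y^3 + x*y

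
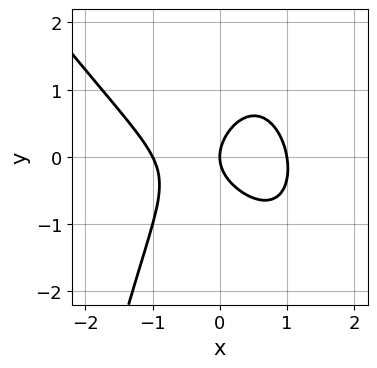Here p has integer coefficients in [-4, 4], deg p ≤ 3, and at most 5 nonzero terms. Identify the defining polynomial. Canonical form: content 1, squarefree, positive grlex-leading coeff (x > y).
First, degree: a generic line meets the curve in up to 3 points, so deg p = 3.
Next, observable constraints: one y-axis crossing is at y = 0; among the integer gridlines, it crosses the x-axis at x ∈ {-1, 0, 1}.
Finally, matching integer coefficients to the picture gives p.

3*x^3 + 2*x^2*y - x*y + 3*y^2 - 3*x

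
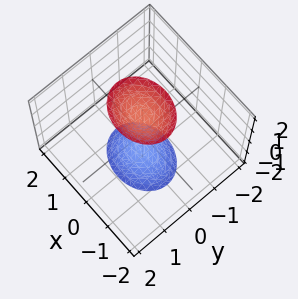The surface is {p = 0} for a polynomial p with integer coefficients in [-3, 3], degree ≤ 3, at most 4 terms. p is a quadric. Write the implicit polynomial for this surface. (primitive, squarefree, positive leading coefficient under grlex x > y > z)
First, I count 2 distinct pieces. They look like related sheets of one shape, so recover p as a whole.
Then, degree: two separate bowl-shaped sheets opening away from each other; a quadric, so deg p = 2.
Next, symmetries: mirror symmetry z ↦ −z ⇒ only even powers of z; the x ↦ −x reflection is a symmetry, so x appears only in even powers; mirror symmetry y ↦ −y ⇒ only even powers of y.
Next, observable constraints: the surface avoids every integer x-axis point in the box; the surface avoids every integer y-axis point in the box.
Finally, these observations pin down the coefficients.

2*x^2 + 3*y^2 - z^2 + 2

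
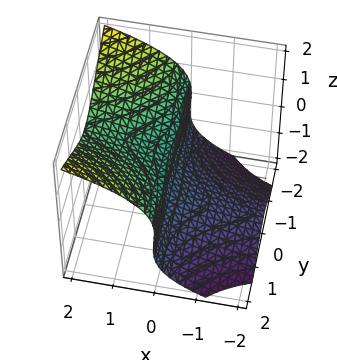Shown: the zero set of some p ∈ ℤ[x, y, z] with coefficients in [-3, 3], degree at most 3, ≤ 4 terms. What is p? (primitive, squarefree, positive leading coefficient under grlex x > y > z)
1. Degree: no degree-2 surface has this shape, so deg p = 3.
2. Reading off the gridlines: the z-axis gridline crossings are at z ∈ {-1, 0}; it meets the x-axis at x = 0 (among the integer gridlines).
3. Assembling these constraints gives the stated polynomial. Check: (0, -1, 0) on the y-axis lies on the surface, and p(0, -1, 0) = 0. ✓

2*x*y^2 - 2*z^3 - 2*z^2 + x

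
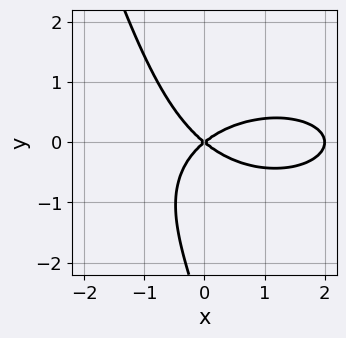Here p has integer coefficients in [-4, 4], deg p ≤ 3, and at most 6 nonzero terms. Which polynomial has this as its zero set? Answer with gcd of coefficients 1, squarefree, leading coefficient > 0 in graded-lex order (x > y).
x^3 + 3*x*y^2 + y^3 - 2*x^2 + 3*y^2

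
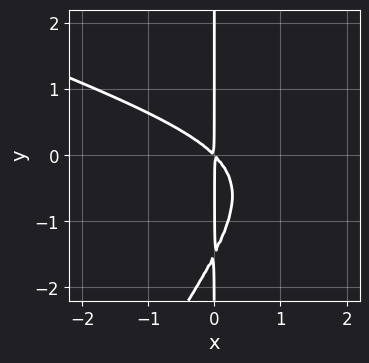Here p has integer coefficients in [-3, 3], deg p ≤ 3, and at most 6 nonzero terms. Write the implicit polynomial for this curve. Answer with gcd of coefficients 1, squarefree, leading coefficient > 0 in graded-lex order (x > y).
The degree is 3 — no degree-2 curve has this shape.
From the axis intercepts and sections: the visible y-axis segment lies entirely on the curve.
These observations pin down the coefficients.

x^3 + 2*x^2*y - 2*x*y^2 - 3*x^2 - 3*x*y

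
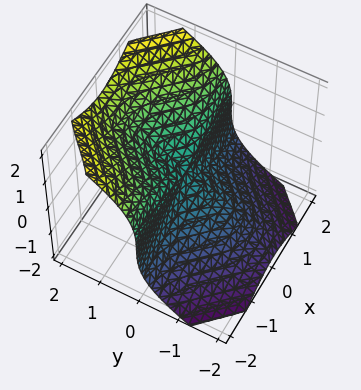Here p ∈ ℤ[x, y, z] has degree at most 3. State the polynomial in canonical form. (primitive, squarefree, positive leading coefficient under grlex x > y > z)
3*x^2*y + y^3 - 2*z^3

(a) Degree: a generic line meets the surface in up to 3 points, so deg p = 3.
(b) Checking where it meets the axes: one z-axis crossing is at z = 0; every point of the x-axis in the box is on the surface; it meets the y-axis at y = 0 (among the integer gridlines).
(c) Fitting integer coefficients to these (and the overall shape) gives p.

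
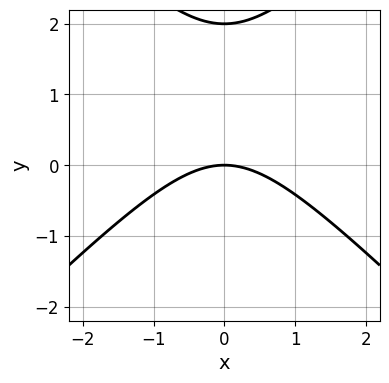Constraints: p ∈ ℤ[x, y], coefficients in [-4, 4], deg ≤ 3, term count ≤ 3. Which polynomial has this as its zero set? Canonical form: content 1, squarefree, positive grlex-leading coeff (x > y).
x^2 - y^2 + 2*y

First, the degree is 2 — a generic line meets the curve in up to 2 points.
Next, symmetries: mirror symmetry x ↦ −x ⇒ only even powers of x.
Next, from the axis intercepts and sections: one x-axis crossing is at x = 0; the y-axis gridline crossings are at y ∈ {0, 2}.
Finally, assembling these constraints gives the stated polynomial.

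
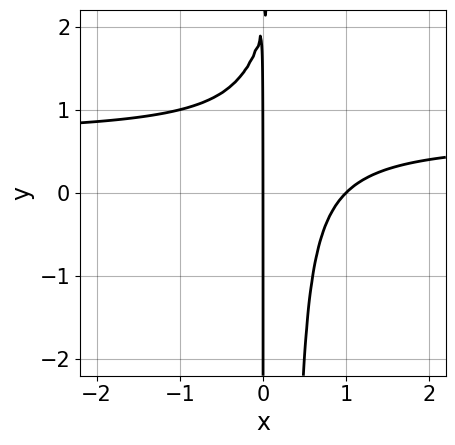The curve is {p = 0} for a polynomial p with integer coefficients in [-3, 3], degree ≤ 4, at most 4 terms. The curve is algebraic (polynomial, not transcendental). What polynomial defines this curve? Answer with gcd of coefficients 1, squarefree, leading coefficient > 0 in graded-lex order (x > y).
(a) Degree: a generic line meets the curve in up to 3 points, so deg p = 3.
(b) Against the integer gridlines: among the integer gridlines, it crosses the x-axis at x ∈ {0, 1}; the visible y-axis segment lies entirely on the curve.
(c) Solving for integer coefficients yields p as stated.

3*x^2*y - 2*x^2 - x*y + 2*x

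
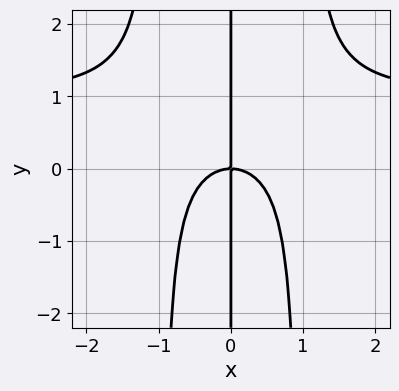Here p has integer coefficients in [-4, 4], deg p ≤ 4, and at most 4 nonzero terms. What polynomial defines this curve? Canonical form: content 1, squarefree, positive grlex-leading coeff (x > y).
x^3*y - x^3 - x*y

First, degree: the shape is more complex than any degree-3 curve, so deg p = 4.
Then, from the axis intercepts and sections: one x-axis crossing is at x = 0; every point of the y-axis in the box is on the curve.
Finally, assembling these constraints gives the stated polynomial.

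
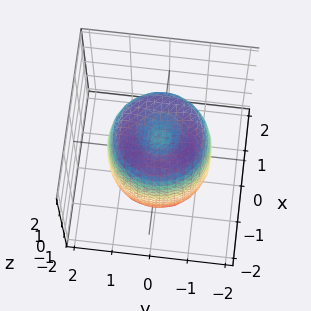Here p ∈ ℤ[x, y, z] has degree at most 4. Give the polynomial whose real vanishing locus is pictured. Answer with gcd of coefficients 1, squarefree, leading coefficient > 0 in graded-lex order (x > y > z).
2*x^4 + 4*x^2*y^2 + 2*y^4 - 3*x^2 - 3*y^2 + z^2 - 1

(a) Degree: the shape is more complex than any degree-3 surface, so deg p = 4.
(b) Symmetry: every cross-section ⟂ z is a circle, so x, y appear only via x² + y².
(c) Reading off the gridlines: the z-axis gridline crossings are at z ∈ {-1, 1}; a circular section at z = -1 has radius between 1 and 2.
(d) These observations pin down the coefficients.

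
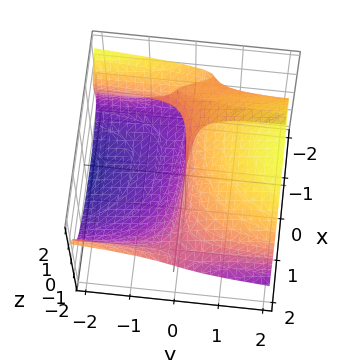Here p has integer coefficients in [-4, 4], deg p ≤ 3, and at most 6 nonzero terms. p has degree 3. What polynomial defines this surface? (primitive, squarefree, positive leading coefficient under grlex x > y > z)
x^2*y + 3*z^3 + x*z - 3*y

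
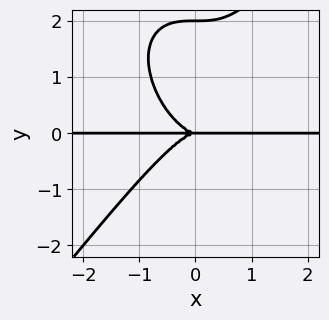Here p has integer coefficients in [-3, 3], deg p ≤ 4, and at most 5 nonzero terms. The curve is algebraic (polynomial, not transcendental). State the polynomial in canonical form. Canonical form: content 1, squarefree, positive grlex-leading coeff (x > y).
2*x^3*y - y^4 + 2*y^3

First, degree: a generic line meets the curve in up to 4 points, so deg p = 4.
Next, from the visible intercepts: the y-axis gridline crossings are at y ∈ {0, 2}; the visible x-axis segment lies entirely on the curve.
Finally, the integer polynomial consistent with all of this is the stated p.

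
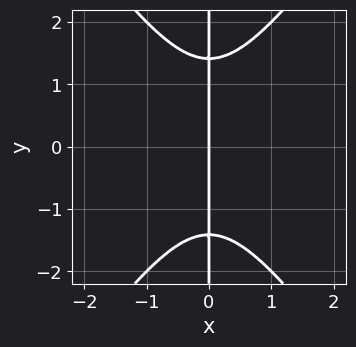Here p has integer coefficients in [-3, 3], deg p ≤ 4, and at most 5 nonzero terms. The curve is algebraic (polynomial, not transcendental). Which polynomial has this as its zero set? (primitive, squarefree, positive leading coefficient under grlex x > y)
The degree is 3 — a generic line meets the curve in up to 3 points.
Symmetries: the y ↦ −y reflection is a symmetry, so y appears only in even powers.
From the axis intercepts and sections: it meets the x-axis at x = 0 (among the integer gridlines); every point of the y-axis in the box is on the curve.
Assembling these constraints gives the stated polynomial.

2*x^3 - x*y^2 + 2*x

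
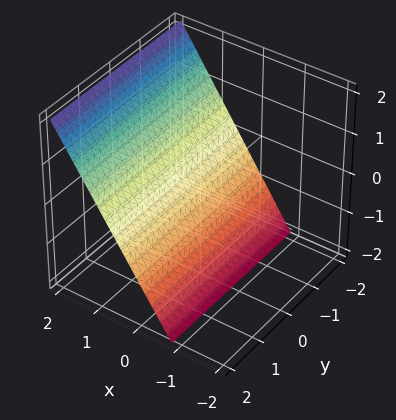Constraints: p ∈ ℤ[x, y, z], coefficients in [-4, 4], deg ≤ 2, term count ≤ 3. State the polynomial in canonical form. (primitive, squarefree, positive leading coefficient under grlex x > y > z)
1. Degree: every cross-section is a straight line — this is a plane, so deg p = 1.
2. Reading off the gridlines: it crosses the z-axis at the gridline z = -1; no y-intercept at any integer in the box.
3. Matching integer coefficients to the picture gives p.

3*x - 2*z - 2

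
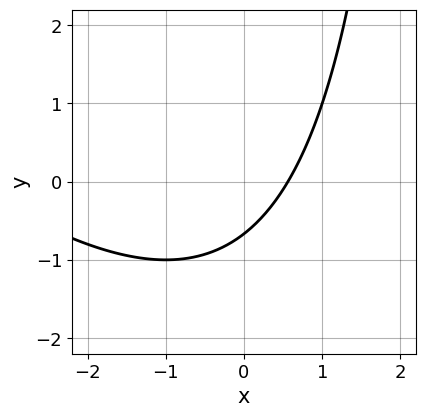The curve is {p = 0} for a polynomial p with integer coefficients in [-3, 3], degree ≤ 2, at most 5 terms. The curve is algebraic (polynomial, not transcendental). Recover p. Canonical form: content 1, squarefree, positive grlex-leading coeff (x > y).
1. deg p = 2. A generic line meets the curve in up to 2 points.
2. Matching integer coefficients to the picture gives p.

x^2 + x*y + 3*x - 3*y - 2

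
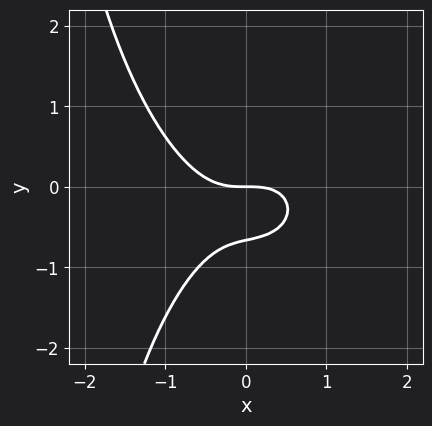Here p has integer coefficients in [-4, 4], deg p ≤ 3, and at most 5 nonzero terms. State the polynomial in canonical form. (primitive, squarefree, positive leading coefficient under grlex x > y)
First, degree: no degree-2 curve has this shape, so deg p = 3.
Then, from the visible intercepts: it meets the x-axis at x = 0 (among the integer gridlines); one y-axis crossing is at y = 0.
Finally, together with the visible shape, these determine p as stated.

2*x^3 + x*y^2 + 3*y^2 + 2*y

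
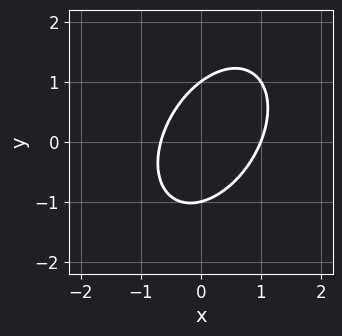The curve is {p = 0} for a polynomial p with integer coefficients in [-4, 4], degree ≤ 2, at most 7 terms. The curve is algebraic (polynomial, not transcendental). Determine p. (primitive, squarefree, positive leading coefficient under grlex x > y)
1. deg p = 2.
2. Checking where it meets the axes: among the integer gridlines, it crosses the y-axis at y ∈ {-1, 1}; it crosses the x-axis at the gridline x = 1.
3. Putting this together gives p.

3*x^2 - 2*x*y + 2*y^2 - x - 2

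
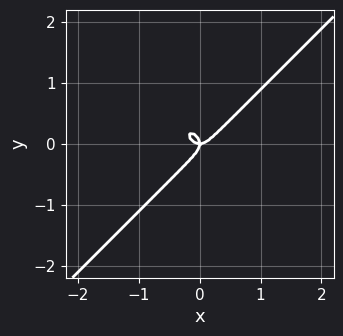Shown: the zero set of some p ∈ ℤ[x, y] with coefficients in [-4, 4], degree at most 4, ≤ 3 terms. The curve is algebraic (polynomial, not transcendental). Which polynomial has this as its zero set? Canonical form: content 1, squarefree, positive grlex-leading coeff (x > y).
3*x^3 - 3*y^3 - x*y

First, degree: the shape is more complex than any degree-2 curve, so deg p = 3.
Then, from the visible intercepts: it crosses the y-axis at the gridline y = 0; it crosses the x-axis at the gridline x = 0.
Finally, fitting integer coefficients to these (and the overall shape) gives p.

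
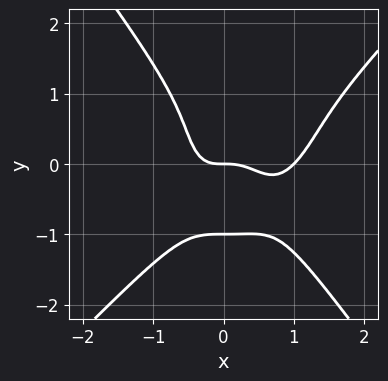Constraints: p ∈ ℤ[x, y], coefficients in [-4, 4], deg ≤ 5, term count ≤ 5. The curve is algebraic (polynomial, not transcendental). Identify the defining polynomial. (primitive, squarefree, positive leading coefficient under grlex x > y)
2*x^4 - x^3*y - y^4 - 2*x^3 - y

1. The degree is 4 — the shape is more complex than any degree-3 curve.
2. From the visible intercepts: the x-axis gridline crossings are at x ∈ {0, 1}; among the integer gridlines, it crosses the y-axis at y ∈ {-1, 0}.
3. Together with the visible shape, these determine p as stated.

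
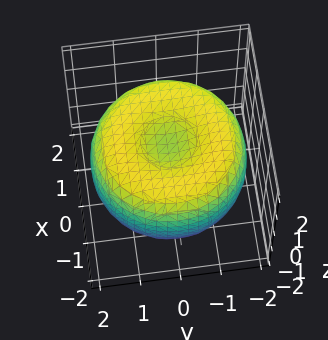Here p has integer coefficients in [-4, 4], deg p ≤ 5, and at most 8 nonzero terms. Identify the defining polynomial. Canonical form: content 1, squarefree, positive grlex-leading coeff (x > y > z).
1. deg p = 4. A generic line meets the surface in up to 4 points.
2. By symmetry, the z-axis is an axis of rotation, so x and y enter only as x² + y².
3. From the axis intercepts and sections: a circular section at z = -1 has radius between 0 and 1.
4. The integer polynomial consistent with all of this is the stated p.

x^4 + 2*x^2*y^2 + y^4 - 3*x^2 - 3*y^2 + 3*z^2 - 2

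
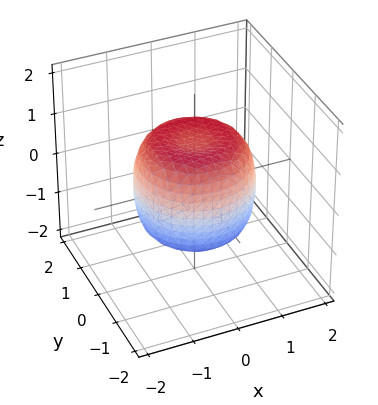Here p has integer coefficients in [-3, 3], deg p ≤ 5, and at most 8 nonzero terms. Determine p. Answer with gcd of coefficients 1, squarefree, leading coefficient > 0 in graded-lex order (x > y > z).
x^4 + 2*x^2*y^2 + y^4 - x^2 - y^2 + z^2 - 1

deg p = 4. A generic line meets the surface in up to 4 points.
Symmetries: every cross-section ⟂ z is a circle, so x, y appear only via x² + y².
Checking where it meets the axes: a circular section at z = 1 has radius exactly 1; among the integer gridlines, it crosses the z-axis at z ∈ {-1, 1}.
Fitting integer coefficients to these (and the overall shape) gives p.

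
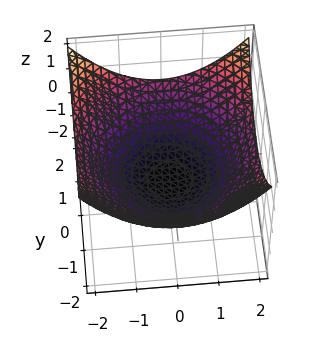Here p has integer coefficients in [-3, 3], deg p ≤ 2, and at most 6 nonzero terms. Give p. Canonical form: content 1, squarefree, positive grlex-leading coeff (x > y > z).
First, deg p = 2. The shape is more complex than any degree-1 surface.
Next, symmetries: the z-axis is an axis of rotation, so x and y enter only as x² + y².
Then, from the axis intercepts and sections: it meets the z-axis at z = -1 (among the integer gridlines); a circular section at z = 0 has radius between 1 and 2.
Finally, assembling these constraints gives the stated polynomial.

x^2 + y^2 - 3*z - 3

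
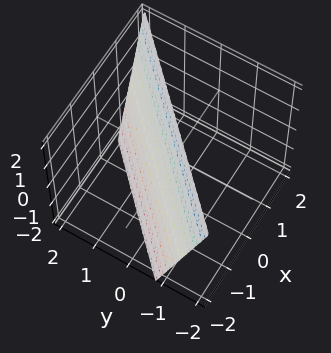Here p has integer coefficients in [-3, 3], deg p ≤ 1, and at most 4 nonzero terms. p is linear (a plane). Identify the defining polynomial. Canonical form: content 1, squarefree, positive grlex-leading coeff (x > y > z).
3*x - 3*y - z + 2

Degree: every cross-section is a straight line — this is a plane, so deg p = 1.
Checking where it meets the axes: one z-axis crossing is at z = 2.
Matching integer coefficients to the picture gives p.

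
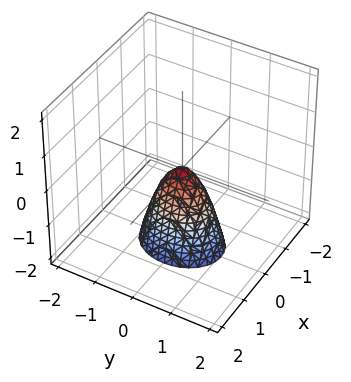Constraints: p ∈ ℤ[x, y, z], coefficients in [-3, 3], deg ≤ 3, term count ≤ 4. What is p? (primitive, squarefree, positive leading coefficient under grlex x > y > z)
3*x^2 + 2*y^2 + z

(a) Degree: a single bowl opening along one axis; a quadric, so deg p = 2.
(b) Symmetries: the y ↦ −y reflection is a symmetry, so y appears only in even powers; mirror symmetry x ↦ −x ⇒ only even powers of x.
(c) From the visible intercepts: it crosses the z-axis at the gridline z = 0; one x-axis crossing is at x = 0.
(d) Together with the visible shape, these determine p as stated.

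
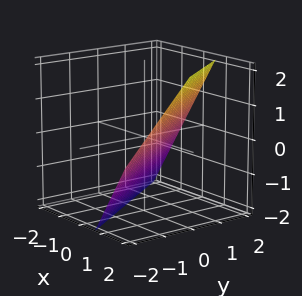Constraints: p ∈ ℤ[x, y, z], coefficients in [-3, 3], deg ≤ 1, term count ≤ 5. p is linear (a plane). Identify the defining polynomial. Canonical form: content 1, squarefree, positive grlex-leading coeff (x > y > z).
3*x + 2*y - 2*z - 2

deg p = 1.
From the visible intercepts: it crosses the y-axis at the gridline y = 1; it crosses the z-axis at the gridline z = -1.
Fitting integer coefficients to these (and the overall shape) gives p.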